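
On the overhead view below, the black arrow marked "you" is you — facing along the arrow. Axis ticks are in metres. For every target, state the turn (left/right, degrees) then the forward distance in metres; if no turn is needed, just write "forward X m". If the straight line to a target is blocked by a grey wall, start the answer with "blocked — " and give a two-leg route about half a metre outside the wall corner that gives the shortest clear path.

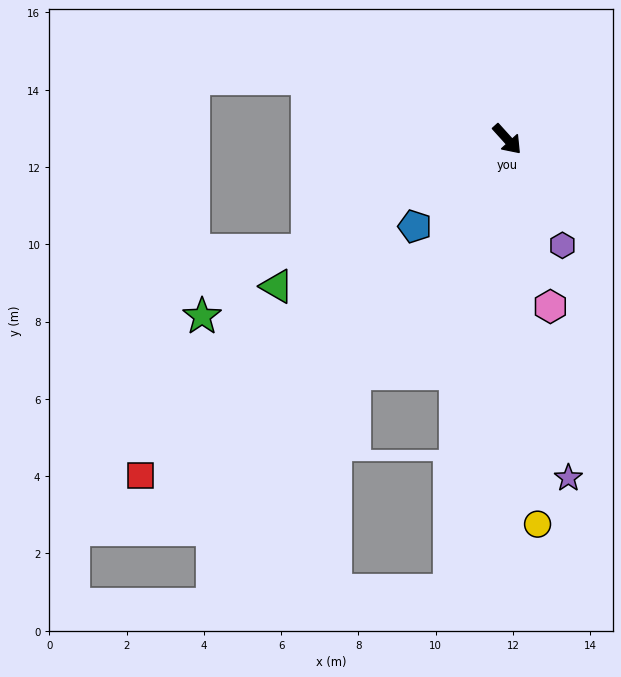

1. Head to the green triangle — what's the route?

turn right 100°, forward 7.1 m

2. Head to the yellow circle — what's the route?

turn right 38°, forward 10.0 m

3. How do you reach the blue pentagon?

turn right 89°, forward 3.3 m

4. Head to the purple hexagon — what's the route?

turn right 15°, forward 3.1 m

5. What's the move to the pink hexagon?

turn right 28°, forward 4.5 m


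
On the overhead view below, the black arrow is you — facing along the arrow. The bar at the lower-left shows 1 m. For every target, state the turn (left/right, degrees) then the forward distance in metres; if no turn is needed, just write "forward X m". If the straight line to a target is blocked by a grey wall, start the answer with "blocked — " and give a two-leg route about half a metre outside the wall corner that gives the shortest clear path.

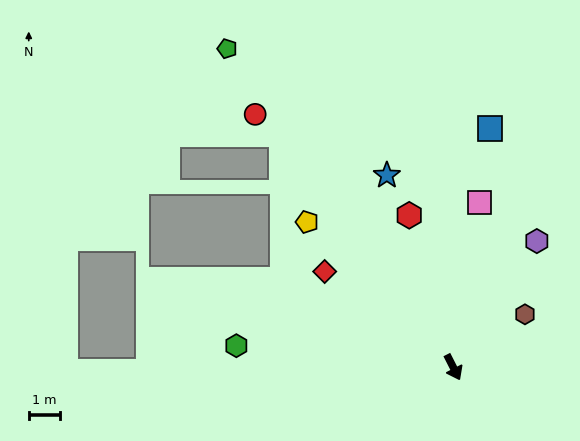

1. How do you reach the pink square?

turn left 144°, forward 5.4 m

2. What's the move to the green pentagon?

turn right 172°, forward 12.7 m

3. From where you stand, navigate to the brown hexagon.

turn left 100°, forward 2.9 m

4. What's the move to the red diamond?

turn right 154°, forward 5.2 m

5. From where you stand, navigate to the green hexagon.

turn right 123°, forward 7.1 m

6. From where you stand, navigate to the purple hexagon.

turn left 120°, forward 4.9 m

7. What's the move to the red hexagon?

turn left 169°, forward 5.1 m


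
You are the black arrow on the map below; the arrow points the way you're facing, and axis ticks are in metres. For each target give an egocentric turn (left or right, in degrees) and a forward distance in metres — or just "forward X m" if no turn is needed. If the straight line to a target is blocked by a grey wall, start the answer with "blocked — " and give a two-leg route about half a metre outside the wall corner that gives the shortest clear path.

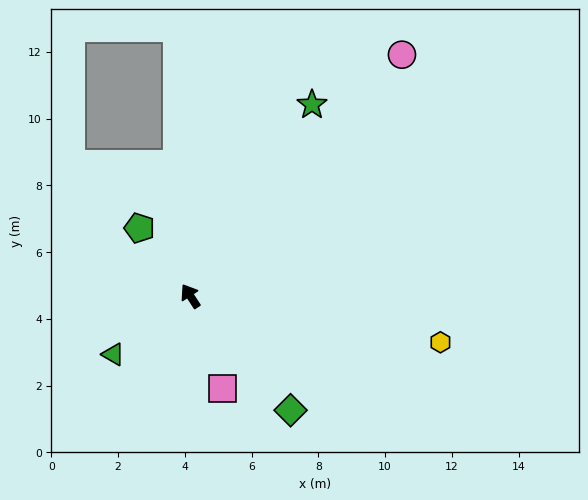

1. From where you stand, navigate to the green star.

turn right 65°, forward 6.8 m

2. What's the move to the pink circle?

turn right 74°, forward 9.6 m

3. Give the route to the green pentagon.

turn left 4°, forward 2.5 m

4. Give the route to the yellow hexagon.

turn right 133°, forward 7.6 m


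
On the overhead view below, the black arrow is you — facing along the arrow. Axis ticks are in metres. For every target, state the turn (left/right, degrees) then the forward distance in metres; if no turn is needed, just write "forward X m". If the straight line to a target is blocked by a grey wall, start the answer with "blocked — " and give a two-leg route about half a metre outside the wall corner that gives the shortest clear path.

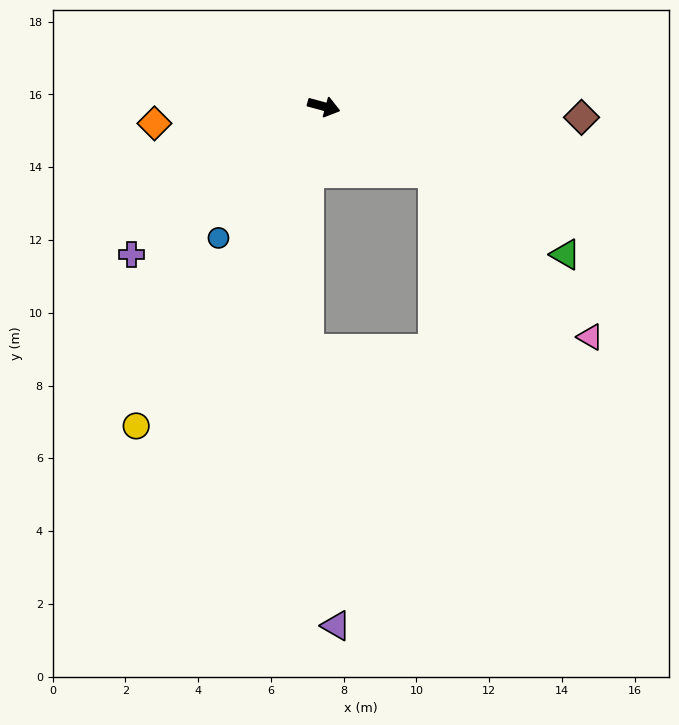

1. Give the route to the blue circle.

turn right 113°, forward 4.6 m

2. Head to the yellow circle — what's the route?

turn right 105°, forward 10.2 m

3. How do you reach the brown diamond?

turn left 13°, forward 7.1 m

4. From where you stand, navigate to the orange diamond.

turn right 159°, forward 4.7 m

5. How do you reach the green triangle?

turn right 16°, forward 7.8 m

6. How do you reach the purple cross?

turn right 127°, forward 6.7 m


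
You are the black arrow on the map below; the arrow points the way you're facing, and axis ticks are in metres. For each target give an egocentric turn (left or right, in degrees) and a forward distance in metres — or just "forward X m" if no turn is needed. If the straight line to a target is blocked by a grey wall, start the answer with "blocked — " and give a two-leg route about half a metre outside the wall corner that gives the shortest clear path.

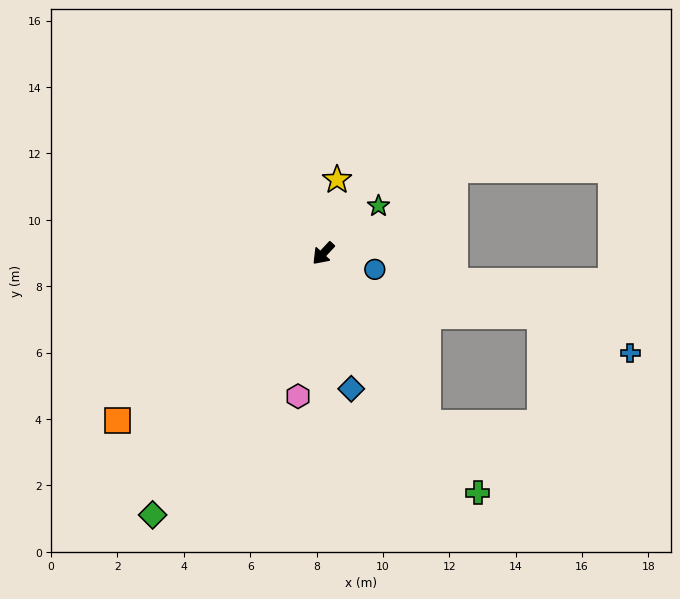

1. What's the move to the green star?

turn left 174°, forward 2.2 m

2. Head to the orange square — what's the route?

turn right 8°, forward 8.0 m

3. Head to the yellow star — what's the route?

turn right 148°, forward 2.3 m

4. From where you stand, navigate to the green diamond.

turn left 10°, forward 9.4 m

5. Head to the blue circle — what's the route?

turn left 116°, forward 1.6 m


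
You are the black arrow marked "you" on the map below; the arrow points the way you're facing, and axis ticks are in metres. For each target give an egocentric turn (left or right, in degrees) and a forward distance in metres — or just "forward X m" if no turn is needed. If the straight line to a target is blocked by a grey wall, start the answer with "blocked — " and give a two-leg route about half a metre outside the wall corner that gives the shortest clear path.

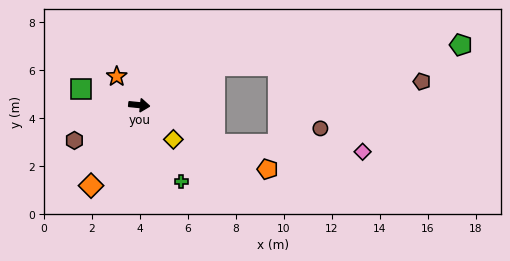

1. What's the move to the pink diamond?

blocked — turn right 21°, forward 3.5 m, then turn left 24°, forward 6.2 m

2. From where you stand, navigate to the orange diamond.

turn right 115°, forward 3.9 m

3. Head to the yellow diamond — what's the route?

turn right 39°, forward 2.0 m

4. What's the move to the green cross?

turn right 56°, forward 3.6 m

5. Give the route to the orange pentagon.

turn right 21°, forward 6.0 m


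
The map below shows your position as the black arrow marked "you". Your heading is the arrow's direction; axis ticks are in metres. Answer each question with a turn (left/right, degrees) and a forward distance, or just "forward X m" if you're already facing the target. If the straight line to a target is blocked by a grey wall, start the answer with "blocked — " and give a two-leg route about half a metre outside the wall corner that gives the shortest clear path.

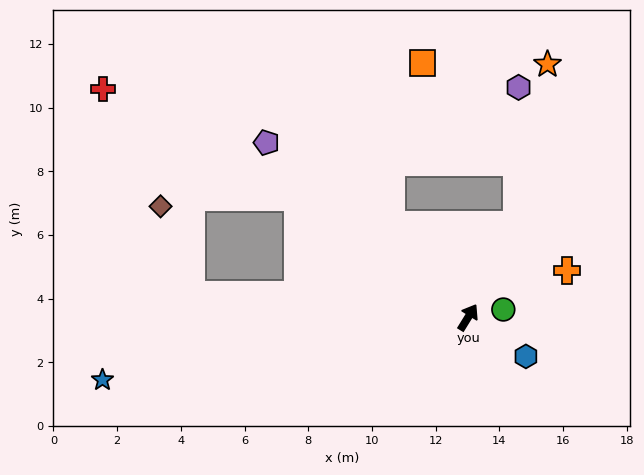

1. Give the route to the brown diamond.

blocked — turn left 117°, forward 8.7 m, then turn right 66°, forward 2.9 m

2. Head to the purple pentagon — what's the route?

turn left 81°, forward 8.4 m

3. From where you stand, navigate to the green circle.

turn right 46°, forward 1.1 m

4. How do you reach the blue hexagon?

turn right 92°, forward 2.2 m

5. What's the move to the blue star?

turn left 131°, forward 11.6 m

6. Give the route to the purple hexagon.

blocked — turn left 4°, forward 3.3 m, then turn left 27°, forward 4.3 m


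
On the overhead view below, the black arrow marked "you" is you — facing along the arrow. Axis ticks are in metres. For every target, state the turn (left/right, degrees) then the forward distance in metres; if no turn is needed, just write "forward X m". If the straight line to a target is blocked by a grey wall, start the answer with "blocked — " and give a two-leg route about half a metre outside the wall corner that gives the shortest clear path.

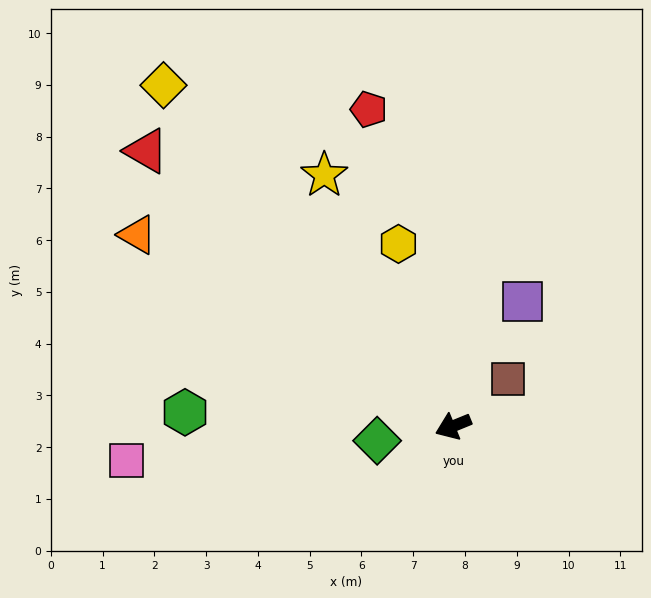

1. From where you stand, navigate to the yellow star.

turn right 85°, forward 5.5 m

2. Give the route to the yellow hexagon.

turn right 95°, forward 3.7 m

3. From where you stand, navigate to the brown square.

turn right 162°, forward 1.4 m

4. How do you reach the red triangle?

turn right 64°, forward 8.0 m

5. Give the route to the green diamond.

turn right 11°, forward 1.5 m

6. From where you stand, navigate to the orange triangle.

turn right 53°, forward 7.1 m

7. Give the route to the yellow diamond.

turn right 72°, forward 8.6 m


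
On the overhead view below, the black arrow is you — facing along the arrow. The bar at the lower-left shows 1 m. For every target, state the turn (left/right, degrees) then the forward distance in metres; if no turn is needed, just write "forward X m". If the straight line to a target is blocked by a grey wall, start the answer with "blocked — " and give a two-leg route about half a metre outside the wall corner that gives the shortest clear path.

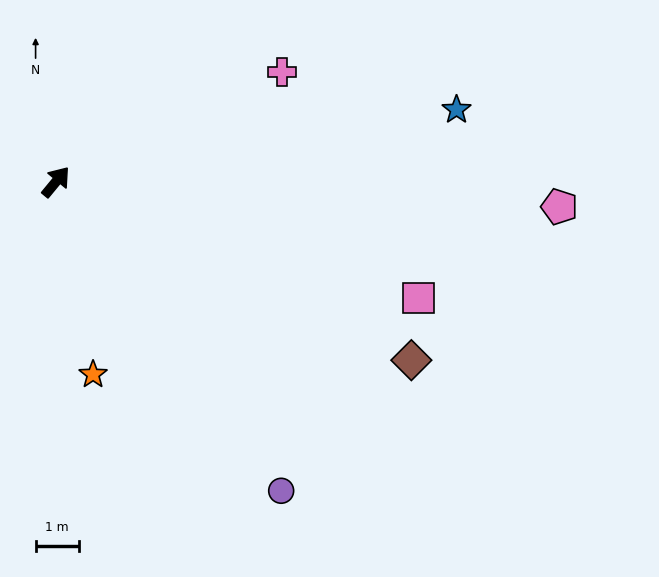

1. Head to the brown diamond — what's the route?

turn right 77°, forward 9.3 m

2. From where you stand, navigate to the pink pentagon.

turn right 53°, forward 11.7 m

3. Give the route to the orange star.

turn right 130°, forward 4.6 m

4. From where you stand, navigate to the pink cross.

turn right 25°, forward 5.9 m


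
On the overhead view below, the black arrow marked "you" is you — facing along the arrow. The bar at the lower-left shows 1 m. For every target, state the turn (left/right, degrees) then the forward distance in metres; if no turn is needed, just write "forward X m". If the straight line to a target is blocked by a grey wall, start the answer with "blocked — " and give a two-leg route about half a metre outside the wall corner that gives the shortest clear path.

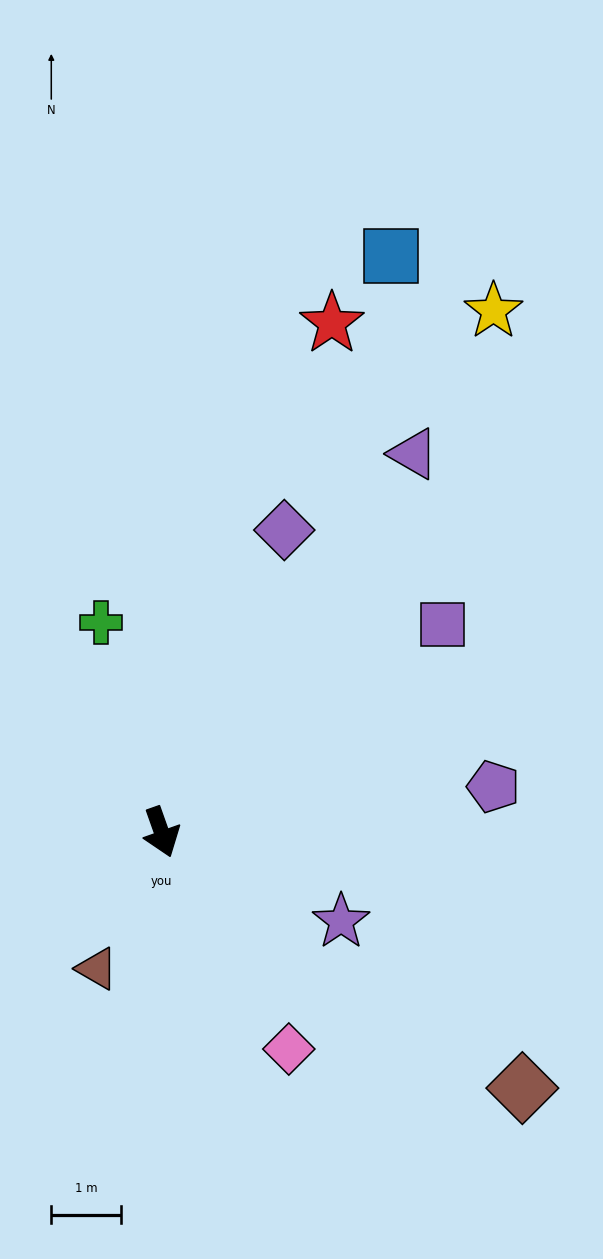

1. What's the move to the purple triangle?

turn left 127°, forward 6.5 m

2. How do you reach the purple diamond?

turn left 138°, forward 4.7 m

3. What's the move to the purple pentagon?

turn left 78°, forward 4.8 m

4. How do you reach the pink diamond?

turn left 11°, forward 3.6 m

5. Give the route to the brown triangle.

turn right 45°, forward 2.2 m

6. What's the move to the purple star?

turn left 44°, forward 2.9 m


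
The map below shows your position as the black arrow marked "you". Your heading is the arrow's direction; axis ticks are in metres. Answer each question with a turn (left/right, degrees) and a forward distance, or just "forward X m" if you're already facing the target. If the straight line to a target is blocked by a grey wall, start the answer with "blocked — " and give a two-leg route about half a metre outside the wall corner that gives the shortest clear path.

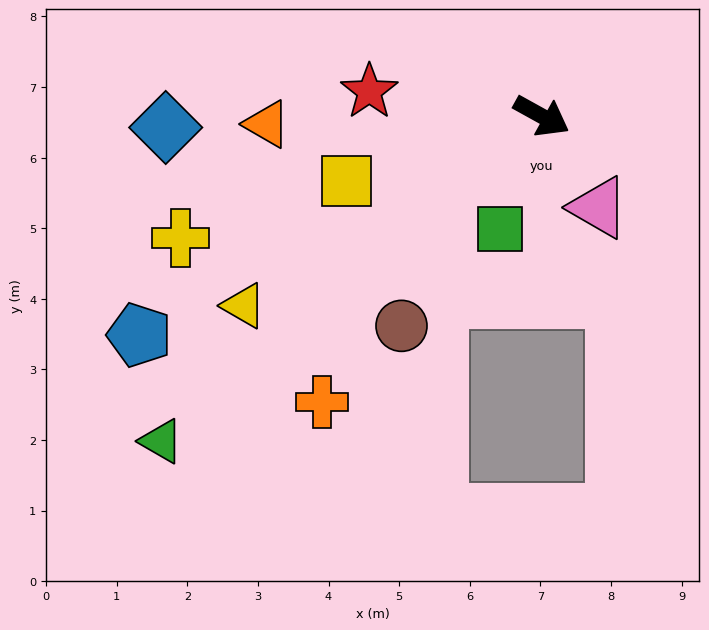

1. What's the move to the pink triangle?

turn right 29°, forward 1.5 m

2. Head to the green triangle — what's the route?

turn right 111°, forward 7.1 m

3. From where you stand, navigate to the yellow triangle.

turn right 119°, forward 5.0 m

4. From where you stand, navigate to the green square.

turn right 81°, forward 1.7 m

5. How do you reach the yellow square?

turn right 133°, forward 2.9 m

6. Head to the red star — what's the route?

turn right 159°, forward 2.5 m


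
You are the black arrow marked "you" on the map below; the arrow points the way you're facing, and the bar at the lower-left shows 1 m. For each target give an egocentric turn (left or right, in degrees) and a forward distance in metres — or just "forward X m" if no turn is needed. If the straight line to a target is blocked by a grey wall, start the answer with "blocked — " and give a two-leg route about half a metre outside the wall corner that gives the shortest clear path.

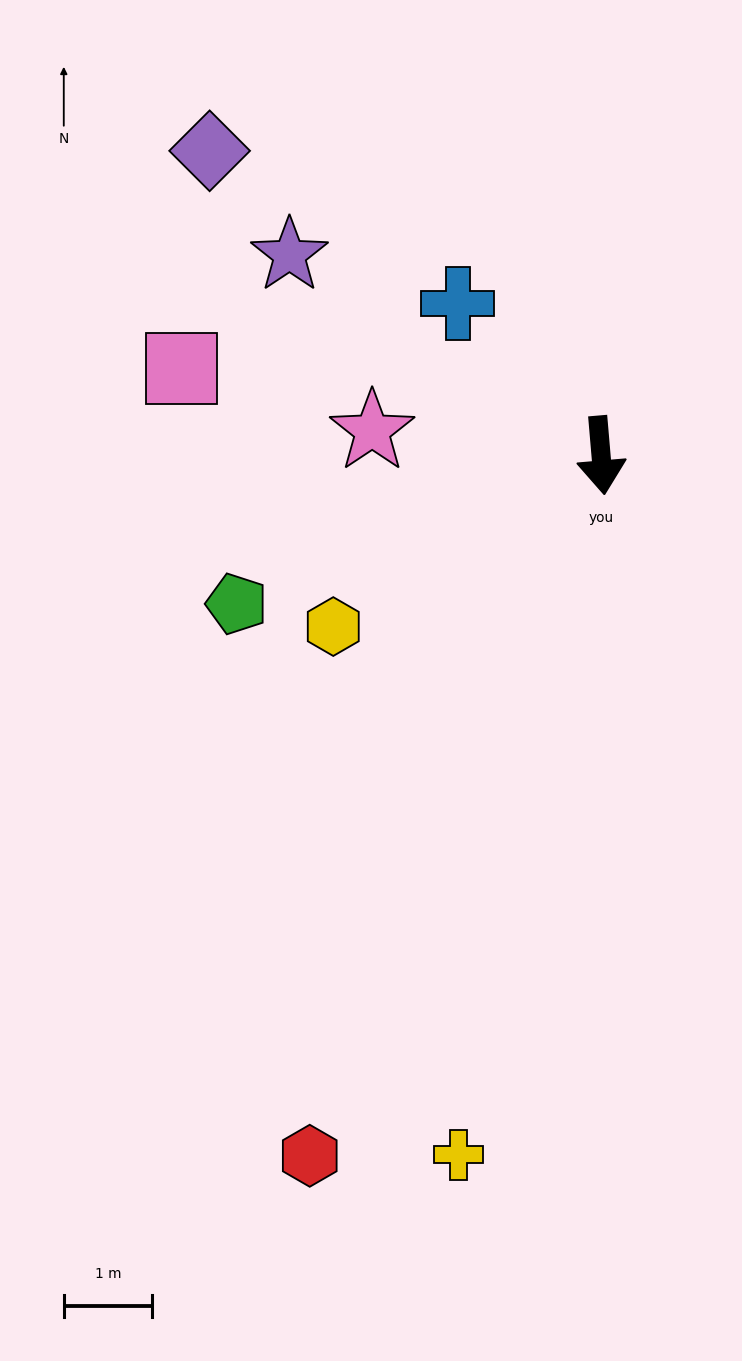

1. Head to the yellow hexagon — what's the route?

turn right 62°, forward 3.6 m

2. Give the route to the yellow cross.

turn right 16°, forward 8.1 m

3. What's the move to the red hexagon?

turn right 27°, forward 8.6 m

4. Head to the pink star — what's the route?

turn right 101°, forward 2.6 m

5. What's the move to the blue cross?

turn right 142°, forward 2.4 m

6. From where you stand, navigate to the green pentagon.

turn right 73°, forward 4.5 m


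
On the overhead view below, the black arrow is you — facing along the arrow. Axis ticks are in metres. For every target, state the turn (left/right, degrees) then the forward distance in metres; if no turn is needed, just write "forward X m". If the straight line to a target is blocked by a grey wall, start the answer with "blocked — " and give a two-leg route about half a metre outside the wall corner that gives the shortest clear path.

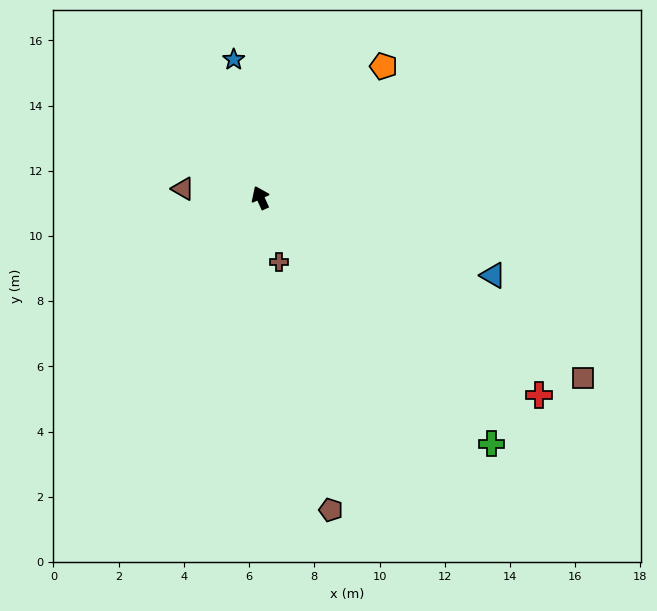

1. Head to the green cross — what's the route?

turn right 161°, forward 10.4 m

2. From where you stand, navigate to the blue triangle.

turn right 133°, forward 7.5 m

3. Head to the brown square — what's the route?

turn right 144°, forward 11.3 m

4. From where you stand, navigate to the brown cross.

turn left 172°, forward 2.1 m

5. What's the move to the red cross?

turn right 150°, forward 10.5 m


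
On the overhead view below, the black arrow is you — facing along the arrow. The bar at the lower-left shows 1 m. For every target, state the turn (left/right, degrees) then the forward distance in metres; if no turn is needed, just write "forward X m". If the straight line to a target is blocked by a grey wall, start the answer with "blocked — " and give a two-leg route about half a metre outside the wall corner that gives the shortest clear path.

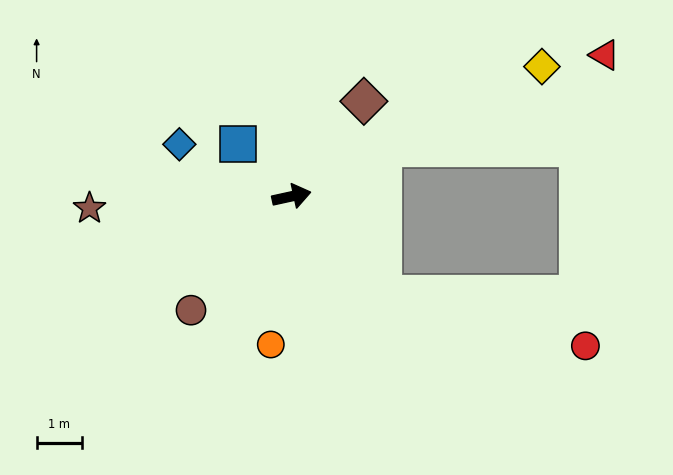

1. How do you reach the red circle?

blocked — turn right 60°, forward 2.9 m, then turn left 33°, forward 4.6 m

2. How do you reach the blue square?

turn left 123°, forward 1.6 m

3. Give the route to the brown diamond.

turn left 40°, forward 2.6 m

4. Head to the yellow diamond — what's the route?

turn left 15°, forward 6.2 m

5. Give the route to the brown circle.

turn right 144°, forward 3.3 m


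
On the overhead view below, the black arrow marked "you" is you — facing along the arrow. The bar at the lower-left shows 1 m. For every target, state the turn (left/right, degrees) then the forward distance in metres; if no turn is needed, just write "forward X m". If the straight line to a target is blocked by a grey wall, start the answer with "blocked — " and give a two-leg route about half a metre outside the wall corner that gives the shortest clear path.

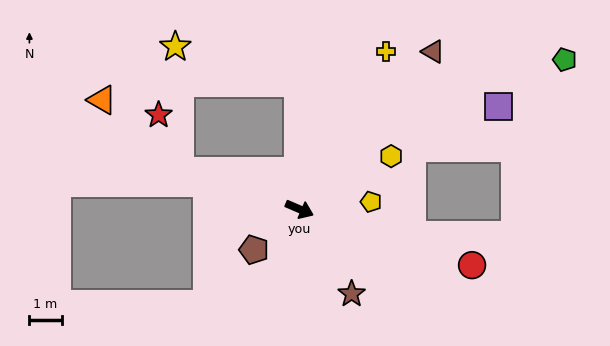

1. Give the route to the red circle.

turn left 5°, forward 5.6 m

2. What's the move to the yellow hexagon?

turn left 53°, forward 3.3 m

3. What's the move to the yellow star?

blocked — turn right 175°, forward 3.9 m, then turn right 69°, forward 3.9 m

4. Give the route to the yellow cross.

turn left 85°, forward 5.6 m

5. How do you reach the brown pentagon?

turn right 115°, forward 1.9 m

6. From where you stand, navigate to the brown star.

turn right 35°, forward 3.1 m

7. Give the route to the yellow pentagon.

turn left 29°, forward 2.2 m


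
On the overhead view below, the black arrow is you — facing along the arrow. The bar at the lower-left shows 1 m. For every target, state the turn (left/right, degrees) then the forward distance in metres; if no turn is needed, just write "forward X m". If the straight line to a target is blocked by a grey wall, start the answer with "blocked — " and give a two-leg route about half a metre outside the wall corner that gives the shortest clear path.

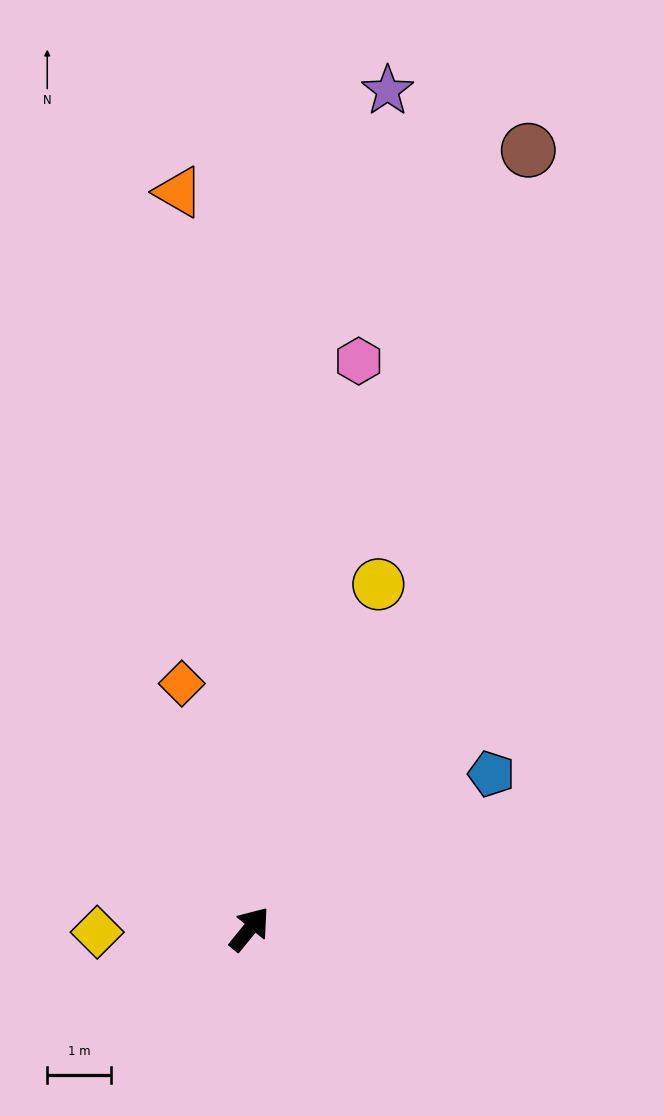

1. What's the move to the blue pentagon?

turn right 18°, forward 4.5 m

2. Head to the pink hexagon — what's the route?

turn left 28°, forward 9.1 m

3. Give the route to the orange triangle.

turn left 45°, forward 11.7 m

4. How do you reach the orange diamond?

turn left 55°, forward 4.0 m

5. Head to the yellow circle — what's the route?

turn left 19°, forward 5.8 m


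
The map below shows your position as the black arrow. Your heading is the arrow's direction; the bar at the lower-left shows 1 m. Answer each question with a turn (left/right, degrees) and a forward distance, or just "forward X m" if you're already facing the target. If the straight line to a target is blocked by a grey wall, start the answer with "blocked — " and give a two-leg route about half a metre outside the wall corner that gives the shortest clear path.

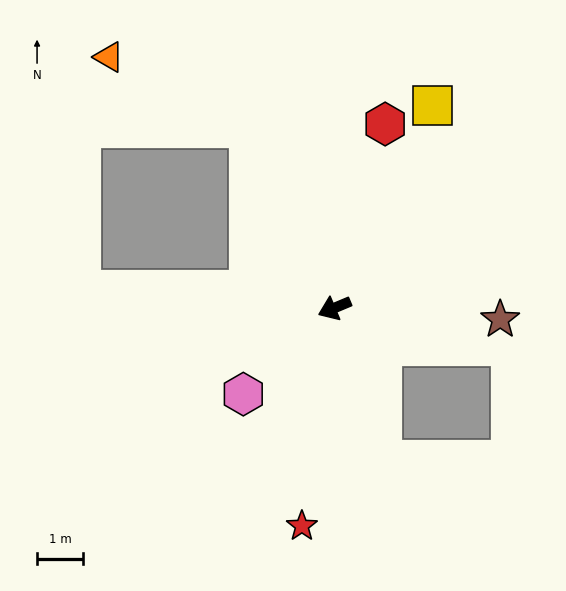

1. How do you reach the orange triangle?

blocked — turn right 87°, forward 4.3 m, then turn left 37°, forward 3.4 m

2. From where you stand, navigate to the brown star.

turn left 153°, forward 3.6 m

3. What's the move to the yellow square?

turn right 138°, forward 4.9 m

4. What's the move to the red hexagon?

turn right 128°, forward 4.1 m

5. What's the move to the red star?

turn left 59°, forward 4.8 m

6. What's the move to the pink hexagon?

turn left 21°, forward 2.7 m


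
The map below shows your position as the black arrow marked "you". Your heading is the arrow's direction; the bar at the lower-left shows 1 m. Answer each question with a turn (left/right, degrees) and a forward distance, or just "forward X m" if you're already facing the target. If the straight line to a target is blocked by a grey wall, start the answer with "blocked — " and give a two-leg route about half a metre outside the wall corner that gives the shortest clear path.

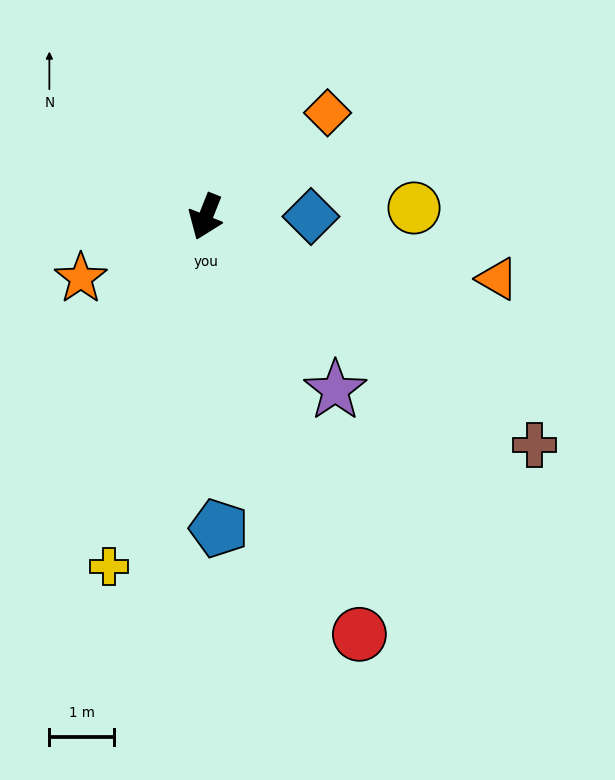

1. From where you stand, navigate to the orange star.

turn right 42°, forward 2.2 m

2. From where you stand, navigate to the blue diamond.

turn left 112°, forward 1.6 m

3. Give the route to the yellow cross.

turn left 6°, forward 5.7 m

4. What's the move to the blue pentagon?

turn left 24°, forward 4.9 m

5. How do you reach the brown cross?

turn left 77°, forward 6.2 m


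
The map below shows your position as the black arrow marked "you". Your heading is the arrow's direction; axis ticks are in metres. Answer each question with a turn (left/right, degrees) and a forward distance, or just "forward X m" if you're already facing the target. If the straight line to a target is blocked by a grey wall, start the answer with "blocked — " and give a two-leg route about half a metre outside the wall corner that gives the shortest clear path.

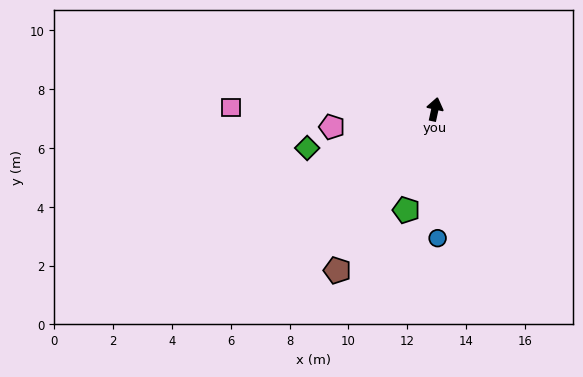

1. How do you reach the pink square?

turn left 102°, forward 6.9 m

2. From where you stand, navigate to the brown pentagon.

turn left 161°, forward 6.4 m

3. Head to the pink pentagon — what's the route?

turn left 112°, forward 3.6 m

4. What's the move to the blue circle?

turn right 167°, forward 4.4 m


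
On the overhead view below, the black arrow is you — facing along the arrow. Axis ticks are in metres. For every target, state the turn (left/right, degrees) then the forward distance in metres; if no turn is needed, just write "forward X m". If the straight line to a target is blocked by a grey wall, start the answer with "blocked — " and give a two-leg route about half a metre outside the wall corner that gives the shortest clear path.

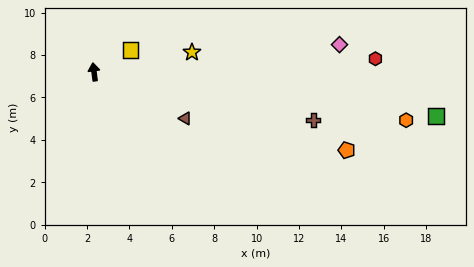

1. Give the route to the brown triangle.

turn right 124°, forward 4.8 m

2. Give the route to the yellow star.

turn right 86°, forward 4.7 m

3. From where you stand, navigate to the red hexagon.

turn right 95°, forward 13.3 m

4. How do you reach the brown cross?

turn right 110°, forward 10.6 m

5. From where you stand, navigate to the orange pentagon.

turn right 115°, forward 12.5 m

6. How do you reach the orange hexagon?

turn right 106°, forward 14.9 m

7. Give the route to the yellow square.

turn right 66°, forward 2.0 m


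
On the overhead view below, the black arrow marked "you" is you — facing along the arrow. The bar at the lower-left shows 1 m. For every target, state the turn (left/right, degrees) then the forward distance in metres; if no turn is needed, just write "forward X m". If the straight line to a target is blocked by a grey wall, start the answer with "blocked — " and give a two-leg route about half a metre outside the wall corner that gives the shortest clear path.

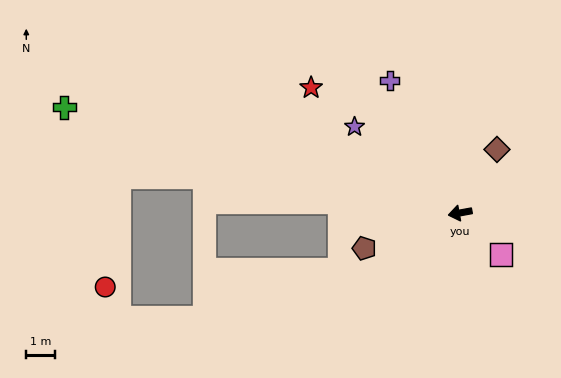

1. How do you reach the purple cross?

turn right 72°, forward 5.2 m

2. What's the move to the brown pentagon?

turn left 10°, forward 3.5 m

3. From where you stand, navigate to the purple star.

turn right 50°, forward 4.7 m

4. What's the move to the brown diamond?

turn right 131°, forward 2.5 m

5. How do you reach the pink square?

turn left 124°, forward 2.0 m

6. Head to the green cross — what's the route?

turn right 25°, forward 14.1 m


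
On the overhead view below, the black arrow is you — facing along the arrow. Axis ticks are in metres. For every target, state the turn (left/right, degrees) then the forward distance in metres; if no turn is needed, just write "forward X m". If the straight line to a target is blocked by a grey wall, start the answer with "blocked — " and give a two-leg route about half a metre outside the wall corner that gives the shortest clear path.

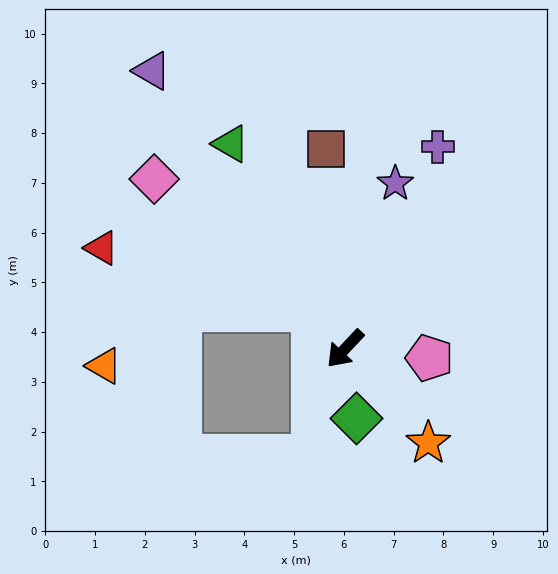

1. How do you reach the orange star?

turn left 85°, forward 2.5 m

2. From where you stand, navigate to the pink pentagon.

turn left 127°, forward 1.7 m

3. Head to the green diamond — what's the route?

turn left 52°, forward 1.4 m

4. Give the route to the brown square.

turn right 131°, forward 4.0 m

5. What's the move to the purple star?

turn right 154°, forward 3.5 m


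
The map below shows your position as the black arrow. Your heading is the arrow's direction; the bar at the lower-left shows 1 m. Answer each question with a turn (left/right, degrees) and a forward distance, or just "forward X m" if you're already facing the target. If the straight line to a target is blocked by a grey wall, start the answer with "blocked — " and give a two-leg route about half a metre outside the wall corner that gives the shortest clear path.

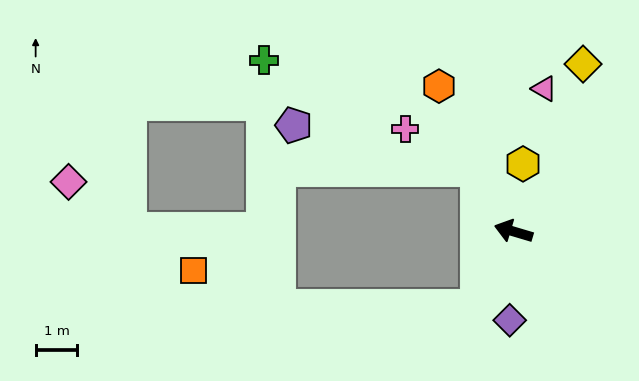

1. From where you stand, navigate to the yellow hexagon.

turn right 81°, forward 1.6 m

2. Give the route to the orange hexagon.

turn right 46°, forward 3.9 m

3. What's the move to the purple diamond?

turn left 104°, forward 2.1 m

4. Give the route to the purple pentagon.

blocked — turn right 44°, forward 1.7 m, then turn left 47°, forward 4.6 m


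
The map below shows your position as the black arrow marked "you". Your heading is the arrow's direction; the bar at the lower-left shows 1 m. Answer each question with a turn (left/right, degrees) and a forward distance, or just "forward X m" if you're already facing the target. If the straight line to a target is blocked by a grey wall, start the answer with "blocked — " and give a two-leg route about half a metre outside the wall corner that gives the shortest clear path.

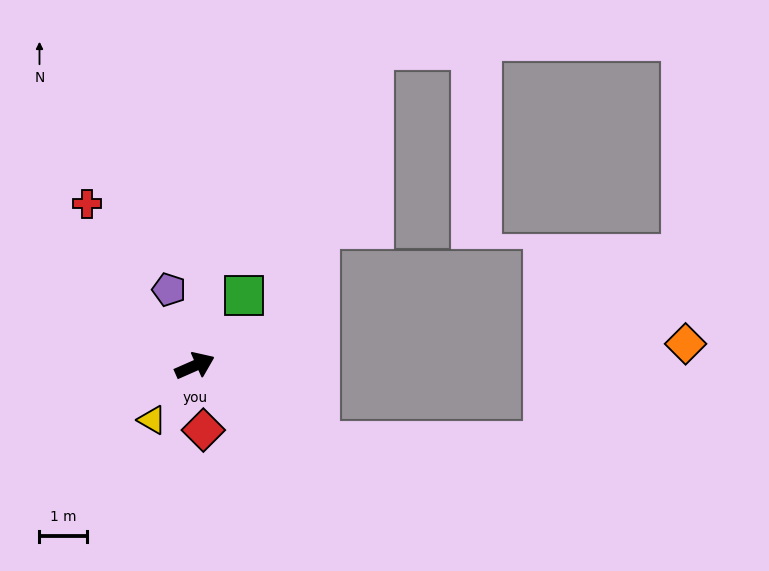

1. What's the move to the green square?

turn left 31°, forward 1.8 m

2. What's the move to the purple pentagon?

turn left 85°, forward 1.7 m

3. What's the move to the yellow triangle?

turn right 152°, forward 1.5 m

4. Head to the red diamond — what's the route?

turn right 106°, forward 1.4 m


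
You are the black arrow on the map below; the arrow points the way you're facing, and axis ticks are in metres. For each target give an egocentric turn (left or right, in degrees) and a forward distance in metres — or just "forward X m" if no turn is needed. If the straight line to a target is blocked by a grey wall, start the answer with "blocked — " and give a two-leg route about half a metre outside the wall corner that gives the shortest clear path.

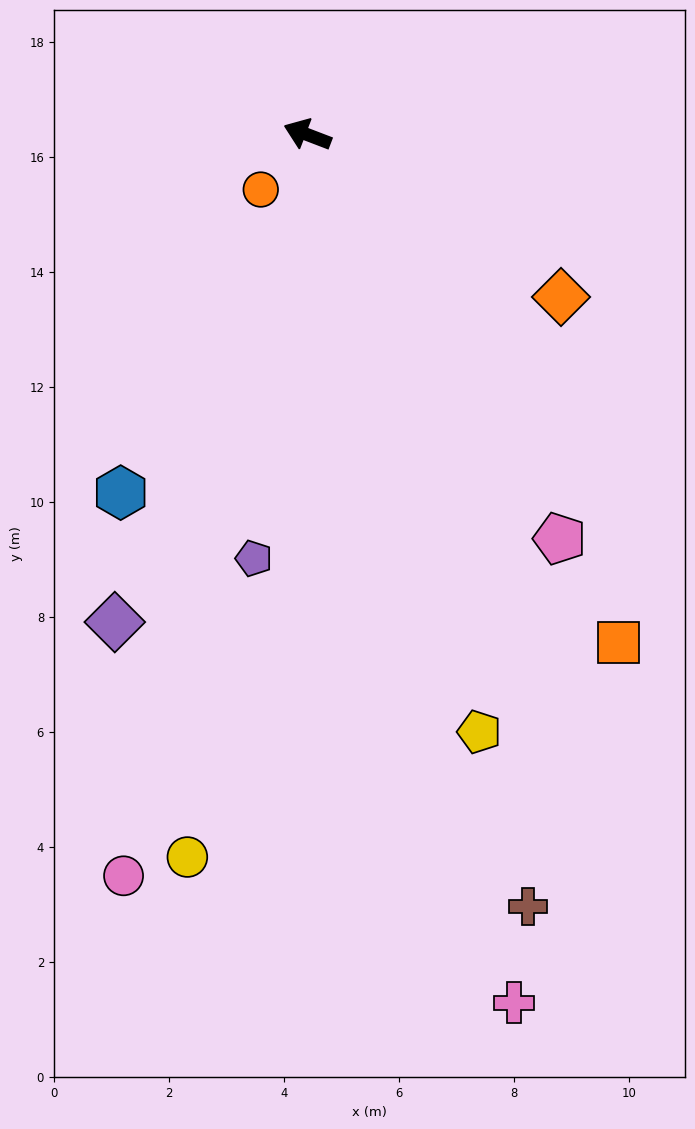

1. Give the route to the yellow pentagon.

turn left 127°, forward 10.8 m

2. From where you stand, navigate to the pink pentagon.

turn left 143°, forward 8.3 m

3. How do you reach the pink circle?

turn left 97°, forward 13.3 m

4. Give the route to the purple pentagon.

turn left 104°, forward 7.4 m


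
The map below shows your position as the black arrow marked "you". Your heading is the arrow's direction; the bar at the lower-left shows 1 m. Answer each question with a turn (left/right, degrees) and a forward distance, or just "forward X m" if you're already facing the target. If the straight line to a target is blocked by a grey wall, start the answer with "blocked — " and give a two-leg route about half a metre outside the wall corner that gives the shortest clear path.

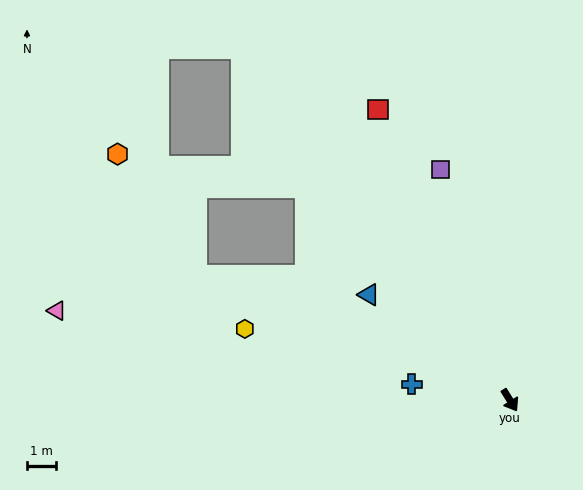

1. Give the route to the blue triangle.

turn right 159°, forward 6.0 m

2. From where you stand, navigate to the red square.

turn left 173°, forward 11.0 m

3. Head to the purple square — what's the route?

turn left 165°, forward 8.3 m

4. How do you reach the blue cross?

turn right 131°, forward 3.4 m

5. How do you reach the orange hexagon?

blocked — turn right 143°, forward 11.6 m, then turn right 37°, forward 5.0 m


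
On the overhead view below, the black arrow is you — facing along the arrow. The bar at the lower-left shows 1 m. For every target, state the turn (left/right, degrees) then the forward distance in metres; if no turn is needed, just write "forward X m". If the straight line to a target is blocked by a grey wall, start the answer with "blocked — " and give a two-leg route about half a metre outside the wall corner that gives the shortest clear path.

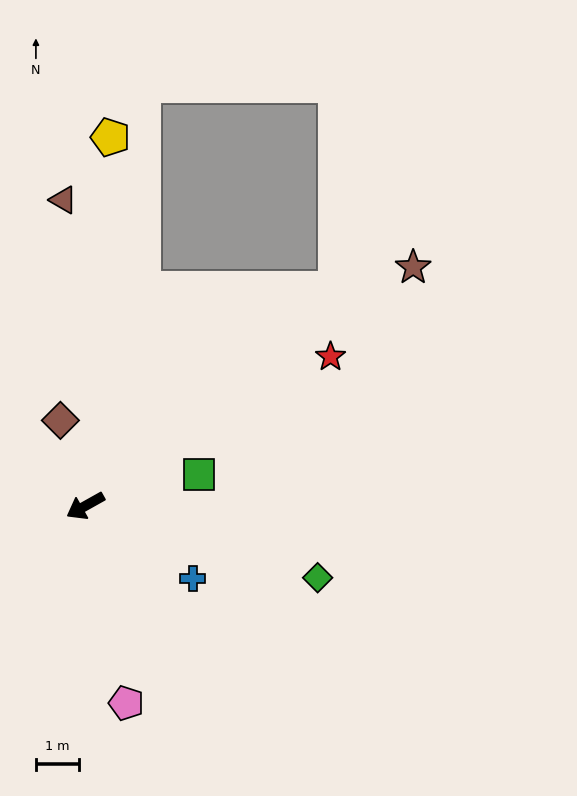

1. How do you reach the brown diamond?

turn right 103°, forward 2.1 m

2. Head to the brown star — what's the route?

turn right 173°, forward 9.5 m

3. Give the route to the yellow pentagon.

turn right 123°, forward 8.6 m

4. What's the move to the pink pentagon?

turn left 72°, forward 4.7 m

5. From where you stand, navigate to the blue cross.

turn left 117°, forward 3.0 m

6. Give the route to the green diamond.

turn left 134°, forward 5.7 m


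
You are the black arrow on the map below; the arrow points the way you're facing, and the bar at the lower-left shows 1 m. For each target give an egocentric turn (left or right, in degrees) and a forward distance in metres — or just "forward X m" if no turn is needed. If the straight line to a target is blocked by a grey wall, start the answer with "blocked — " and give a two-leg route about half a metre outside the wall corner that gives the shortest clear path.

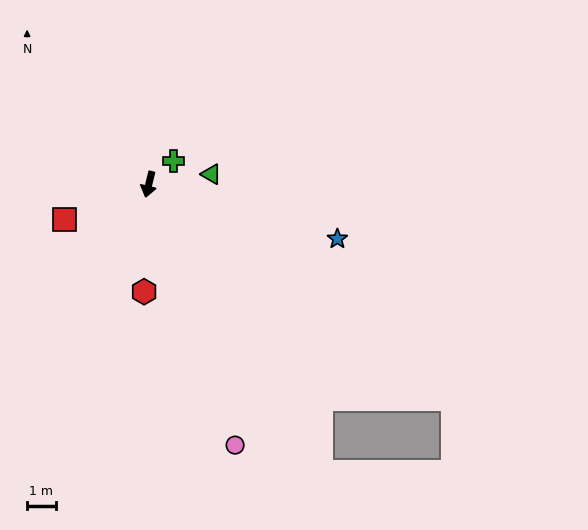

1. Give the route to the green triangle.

turn left 113°, forward 2.2 m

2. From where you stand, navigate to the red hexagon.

turn left 11°, forward 3.8 m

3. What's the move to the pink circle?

turn left 32°, forward 9.6 m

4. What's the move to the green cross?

turn left 147°, forward 1.2 m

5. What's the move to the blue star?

turn left 88°, forward 6.9 m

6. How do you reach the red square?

turn right 53°, forward 3.2 m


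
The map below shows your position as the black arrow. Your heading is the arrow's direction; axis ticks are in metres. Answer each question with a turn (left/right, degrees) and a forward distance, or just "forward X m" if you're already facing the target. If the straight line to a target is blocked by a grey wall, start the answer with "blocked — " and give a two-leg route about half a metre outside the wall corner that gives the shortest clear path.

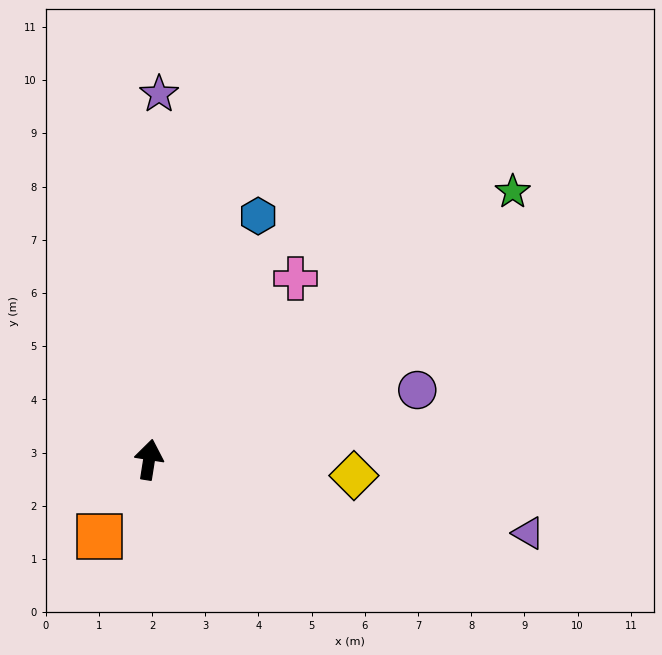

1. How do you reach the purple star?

turn left 7°, forward 6.9 m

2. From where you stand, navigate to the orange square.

turn left 156°, forward 1.7 m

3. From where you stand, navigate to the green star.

turn right 45°, forward 8.5 m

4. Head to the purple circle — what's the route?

turn right 66°, forward 5.2 m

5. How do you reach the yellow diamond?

turn right 85°, forward 3.9 m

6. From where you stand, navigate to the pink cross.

turn right 30°, forward 4.4 m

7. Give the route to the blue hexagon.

turn right 15°, forward 5.0 m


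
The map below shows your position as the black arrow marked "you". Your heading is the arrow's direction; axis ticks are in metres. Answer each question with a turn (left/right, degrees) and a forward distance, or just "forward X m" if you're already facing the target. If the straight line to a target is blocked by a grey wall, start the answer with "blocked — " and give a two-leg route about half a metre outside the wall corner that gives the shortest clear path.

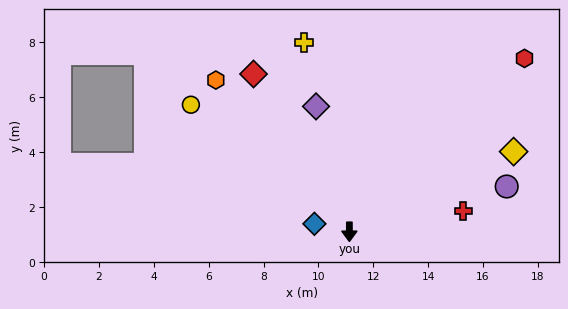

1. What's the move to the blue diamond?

turn right 103°, forward 1.3 m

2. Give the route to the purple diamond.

turn right 165°, forward 4.7 m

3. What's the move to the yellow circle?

turn right 129°, forward 7.4 m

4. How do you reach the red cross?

turn left 100°, forward 4.2 m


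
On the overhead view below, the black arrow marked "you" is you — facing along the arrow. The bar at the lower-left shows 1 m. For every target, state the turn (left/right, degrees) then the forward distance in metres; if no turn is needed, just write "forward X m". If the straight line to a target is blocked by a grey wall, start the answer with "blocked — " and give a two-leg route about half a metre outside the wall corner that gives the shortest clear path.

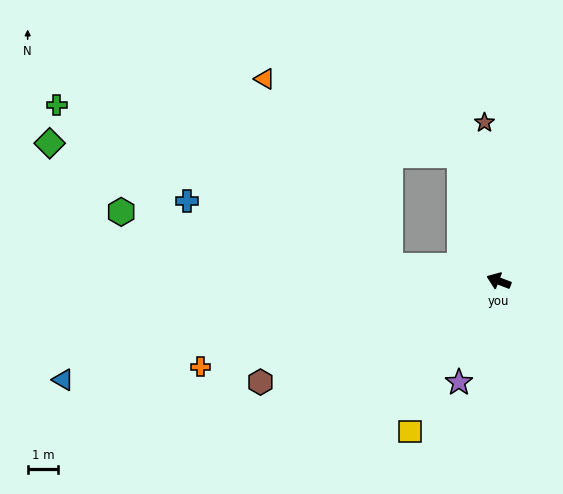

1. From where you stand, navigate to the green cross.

blocked — turn left 13°, forward 3.6 m, then turn right 18°, forward 12.1 m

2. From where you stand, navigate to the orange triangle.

blocked — turn left 13°, forward 3.6 m, then turn right 48°, forward 7.3 m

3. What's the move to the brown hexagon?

turn left 44°, forward 8.4 m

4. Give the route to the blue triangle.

turn left 34°, forward 14.6 m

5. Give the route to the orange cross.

turn left 37°, forward 10.1 m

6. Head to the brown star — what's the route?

turn right 64°, forward 5.2 m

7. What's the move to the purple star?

turn left 90°, forward 3.6 m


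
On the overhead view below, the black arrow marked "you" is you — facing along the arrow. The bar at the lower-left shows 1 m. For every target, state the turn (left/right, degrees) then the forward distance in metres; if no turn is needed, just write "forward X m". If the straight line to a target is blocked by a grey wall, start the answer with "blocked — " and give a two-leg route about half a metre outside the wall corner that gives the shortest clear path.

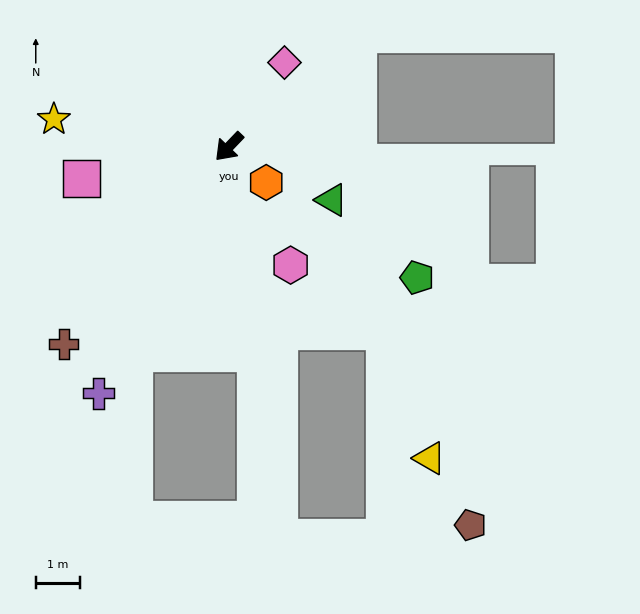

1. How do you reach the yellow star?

turn right 55°, forward 4.0 m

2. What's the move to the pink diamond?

turn right 170°, forward 2.3 m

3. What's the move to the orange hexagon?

turn left 90°, forward 1.2 m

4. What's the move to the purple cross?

turn left 16°, forward 6.2 m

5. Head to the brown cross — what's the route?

turn left 4°, forward 5.8 m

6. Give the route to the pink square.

turn right 34°, forward 3.4 m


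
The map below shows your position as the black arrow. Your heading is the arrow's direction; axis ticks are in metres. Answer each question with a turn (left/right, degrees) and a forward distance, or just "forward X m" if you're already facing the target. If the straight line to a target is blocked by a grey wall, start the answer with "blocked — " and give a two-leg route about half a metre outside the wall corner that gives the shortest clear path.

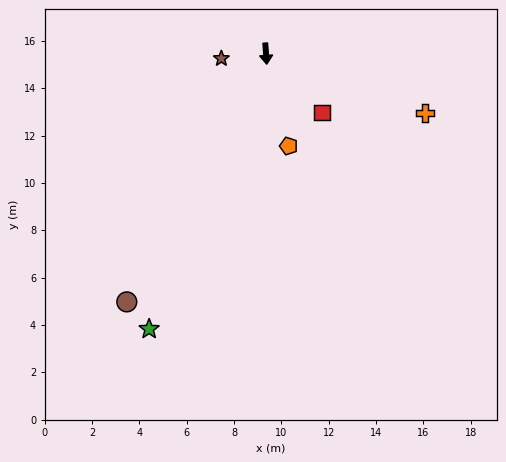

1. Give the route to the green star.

turn right 27°, forward 12.6 m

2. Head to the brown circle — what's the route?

turn right 33°, forward 12.0 m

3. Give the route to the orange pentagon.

turn left 10°, forward 4.0 m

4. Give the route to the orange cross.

turn left 65°, forward 7.2 m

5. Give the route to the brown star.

turn right 88°, forward 1.9 m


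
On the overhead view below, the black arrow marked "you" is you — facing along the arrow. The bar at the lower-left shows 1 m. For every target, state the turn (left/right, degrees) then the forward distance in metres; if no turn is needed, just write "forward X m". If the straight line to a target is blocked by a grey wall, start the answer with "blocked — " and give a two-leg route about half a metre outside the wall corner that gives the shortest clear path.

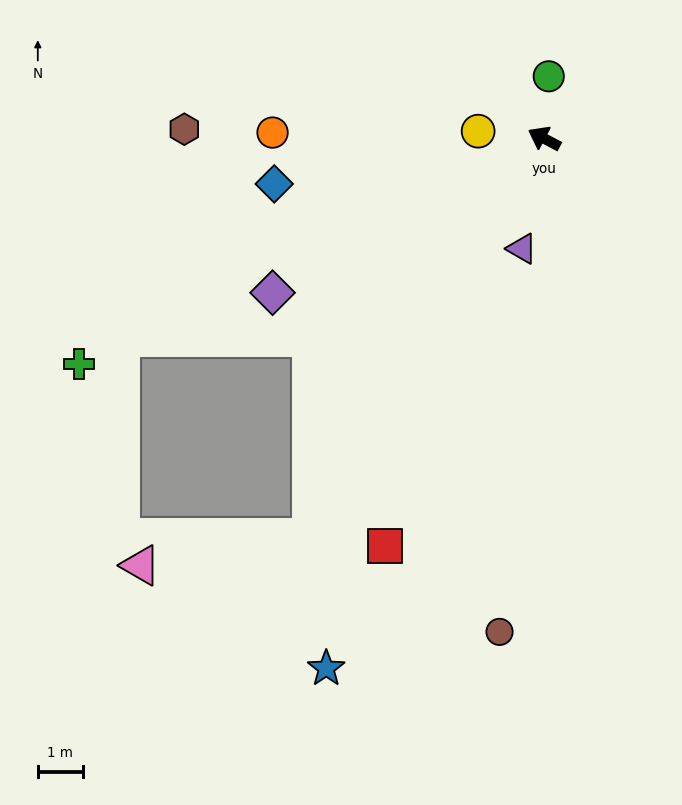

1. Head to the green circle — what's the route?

turn right 66°, forward 1.4 m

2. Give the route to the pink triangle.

blocked — turn left 87°, forward 10.3 m, then turn right 50°, forward 3.8 m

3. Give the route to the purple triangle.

turn left 106°, forward 2.5 m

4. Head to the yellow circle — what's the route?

turn left 21°, forward 1.5 m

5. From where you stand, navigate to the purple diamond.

turn left 57°, forward 6.9 m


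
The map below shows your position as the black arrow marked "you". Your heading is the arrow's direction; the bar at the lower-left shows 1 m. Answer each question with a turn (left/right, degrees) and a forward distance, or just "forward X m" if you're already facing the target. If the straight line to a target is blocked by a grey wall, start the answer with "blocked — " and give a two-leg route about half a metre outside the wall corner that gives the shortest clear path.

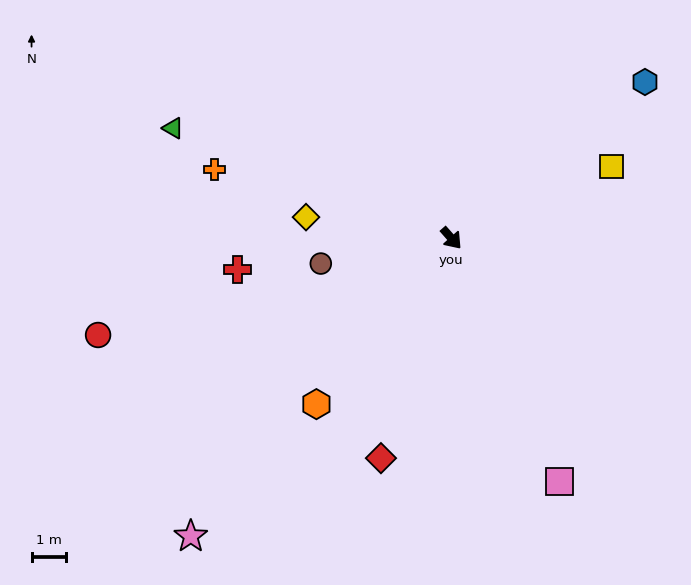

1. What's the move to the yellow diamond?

turn right 140°, forward 4.2 m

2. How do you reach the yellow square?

turn left 73°, forward 5.1 m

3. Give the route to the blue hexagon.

turn left 87°, forward 7.2 m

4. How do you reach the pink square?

turn right 18°, forward 7.7 m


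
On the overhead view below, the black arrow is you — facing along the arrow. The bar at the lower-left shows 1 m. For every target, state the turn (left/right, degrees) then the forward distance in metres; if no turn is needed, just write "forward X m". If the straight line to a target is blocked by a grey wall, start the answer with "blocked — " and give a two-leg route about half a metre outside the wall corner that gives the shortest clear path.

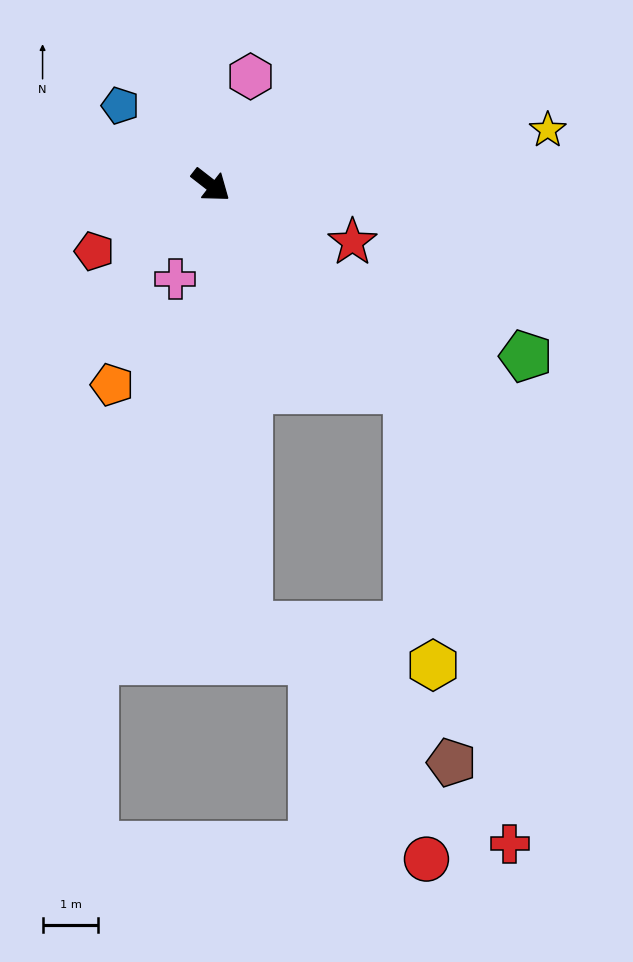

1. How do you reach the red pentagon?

turn right 113°, forward 2.4 m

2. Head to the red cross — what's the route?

blocked — turn right 8°, forward 5.1 m, then turn right 31°, forward 8.3 m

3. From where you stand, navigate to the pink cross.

turn right 73°, forward 1.8 m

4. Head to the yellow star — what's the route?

turn left 47°, forward 6.1 m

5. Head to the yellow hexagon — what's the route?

blocked — turn right 8°, forward 5.1 m, then turn right 39°, forward 5.0 m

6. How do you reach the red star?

turn left 16°, forward 2.7 m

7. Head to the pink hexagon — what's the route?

turn left 108°, forward 2.1 m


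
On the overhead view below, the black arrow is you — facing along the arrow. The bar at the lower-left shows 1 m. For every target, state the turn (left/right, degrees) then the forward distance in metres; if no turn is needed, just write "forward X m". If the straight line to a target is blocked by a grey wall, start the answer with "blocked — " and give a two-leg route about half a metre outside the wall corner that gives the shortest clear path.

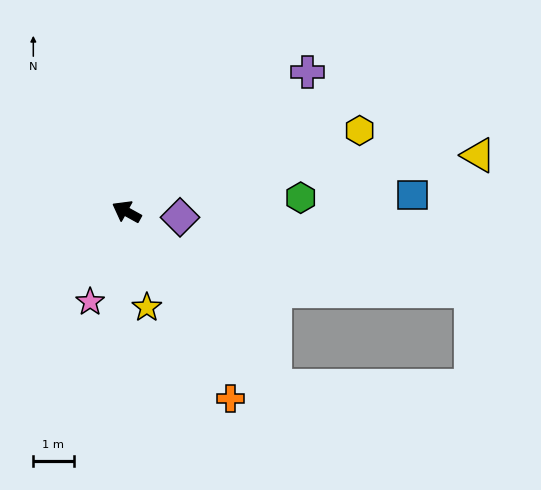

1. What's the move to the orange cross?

turn left 148°, forward 5.3 m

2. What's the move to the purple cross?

turn right 113°, forward 5.7 m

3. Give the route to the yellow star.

turn left 131°, forward 2.4 m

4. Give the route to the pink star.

turn left 97°, forward 2.4 m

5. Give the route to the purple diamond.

turn right 157°, forward 1.3 m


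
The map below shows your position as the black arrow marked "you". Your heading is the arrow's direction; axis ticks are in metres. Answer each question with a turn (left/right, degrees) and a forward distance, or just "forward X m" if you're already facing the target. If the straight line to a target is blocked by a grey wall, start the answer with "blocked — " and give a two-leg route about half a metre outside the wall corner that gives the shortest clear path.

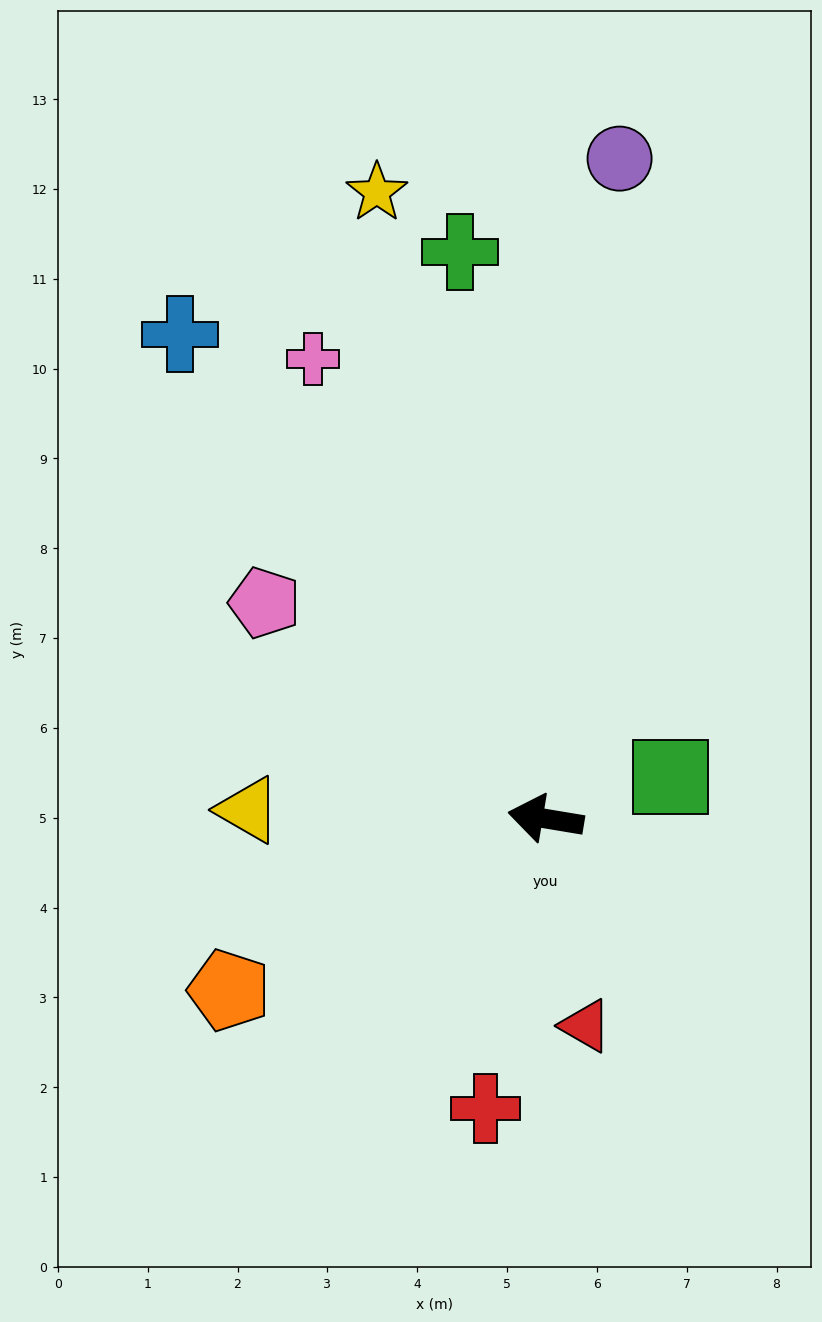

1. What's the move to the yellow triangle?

turn left 8°, forward 3.3 m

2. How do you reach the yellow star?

turn right 65°, forward 7.2 m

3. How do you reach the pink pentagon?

turn right 28°, forward 3.9 m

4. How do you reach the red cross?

turn left 88°, forward 3.3 m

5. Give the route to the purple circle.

turn right 87°, forward 7.4 m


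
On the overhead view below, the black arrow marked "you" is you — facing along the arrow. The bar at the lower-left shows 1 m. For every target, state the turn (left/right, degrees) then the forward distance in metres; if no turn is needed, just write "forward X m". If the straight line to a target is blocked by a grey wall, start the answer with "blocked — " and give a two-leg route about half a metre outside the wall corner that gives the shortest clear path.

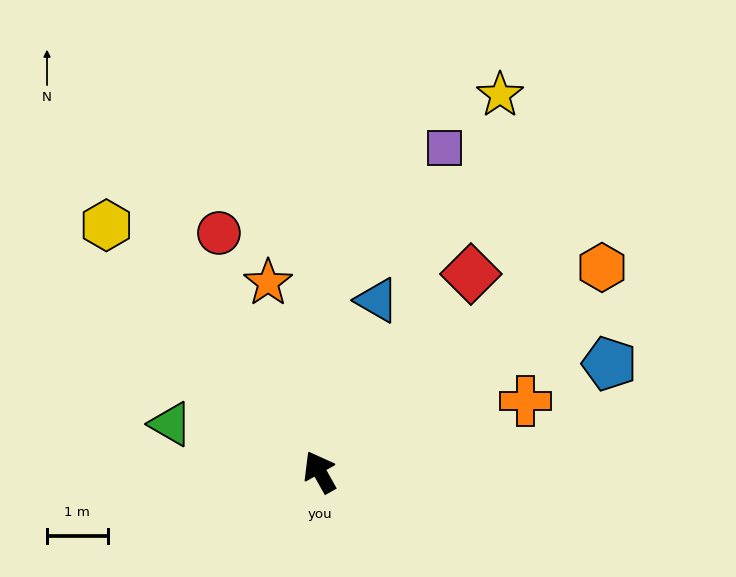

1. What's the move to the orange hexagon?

turn right 83°, forward 5.8 m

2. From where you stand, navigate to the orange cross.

turn right 100°, forward 3.6 m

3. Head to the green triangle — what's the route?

turn left 43°, forward 2.6 m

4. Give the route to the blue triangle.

turn right 48°, forward 3.0 m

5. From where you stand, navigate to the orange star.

turn right 14°, forward 3.2 m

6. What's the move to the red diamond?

turn right 67°, forward 4.1 m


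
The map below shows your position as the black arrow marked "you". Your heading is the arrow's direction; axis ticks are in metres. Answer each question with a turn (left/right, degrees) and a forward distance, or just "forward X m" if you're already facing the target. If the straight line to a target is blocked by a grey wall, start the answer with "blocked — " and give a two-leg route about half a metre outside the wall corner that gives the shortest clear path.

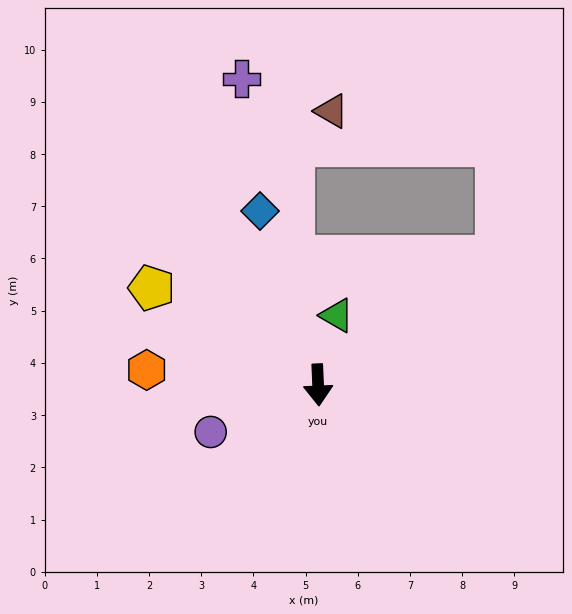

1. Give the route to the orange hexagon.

turn right 97°, forward 3.3 m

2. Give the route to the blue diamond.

turn right 164°, forward 3.5 m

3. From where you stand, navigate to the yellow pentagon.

turn right 123°, forward 3.7 m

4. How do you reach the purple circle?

turn right 69°, forward 2.2 m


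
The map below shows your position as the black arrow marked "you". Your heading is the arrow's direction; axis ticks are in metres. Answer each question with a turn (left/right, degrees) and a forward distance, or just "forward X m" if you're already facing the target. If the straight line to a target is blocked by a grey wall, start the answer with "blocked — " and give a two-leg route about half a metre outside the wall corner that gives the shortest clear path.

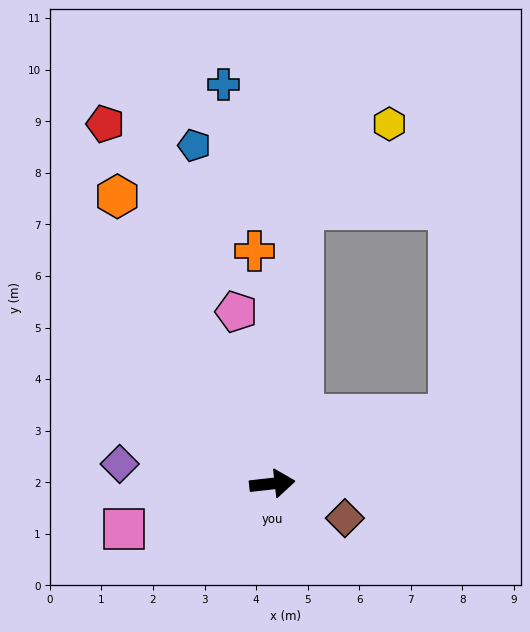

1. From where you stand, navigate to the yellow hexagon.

blocked — turn left 77°, forward 5.4 m, then turn right 40°, forward 2.3 m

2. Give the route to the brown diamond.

turn right 32°, forward 1.6 m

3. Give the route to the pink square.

turn right 169°, forward 3.0 m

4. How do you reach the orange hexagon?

turn left 112°, forward 6.3 m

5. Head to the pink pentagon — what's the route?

turn left 95°, forward 3.4 m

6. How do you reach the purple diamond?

turn left 166°, forward 3.0 m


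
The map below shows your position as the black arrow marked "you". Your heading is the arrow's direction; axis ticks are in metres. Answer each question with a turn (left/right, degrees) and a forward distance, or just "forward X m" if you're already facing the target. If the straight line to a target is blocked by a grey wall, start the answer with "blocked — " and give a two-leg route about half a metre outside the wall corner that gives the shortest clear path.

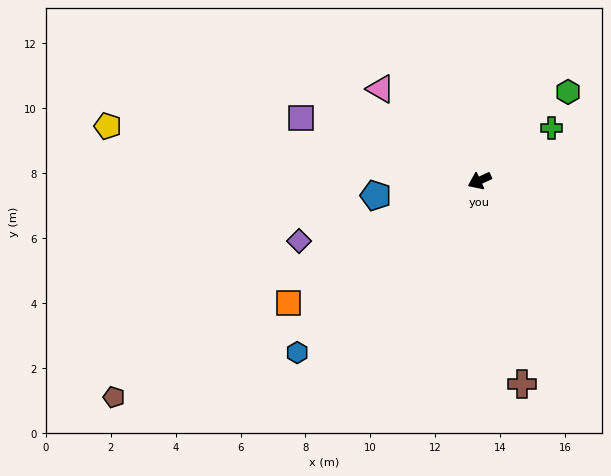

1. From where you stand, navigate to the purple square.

turn right 44°, forward 5.8 m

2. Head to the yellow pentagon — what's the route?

turn right 33°, forward 11.6 m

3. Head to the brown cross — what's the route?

turn left 77°, forward 6.4 m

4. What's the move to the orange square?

turn left 8°, forward 7.0 m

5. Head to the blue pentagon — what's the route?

turn right 17°, forward 3.2 m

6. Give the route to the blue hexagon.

turn left 18°, forward 7.7 m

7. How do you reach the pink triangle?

turn right 68°, forward 4.2 m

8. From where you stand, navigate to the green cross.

turn right 169°, forward 2.7 m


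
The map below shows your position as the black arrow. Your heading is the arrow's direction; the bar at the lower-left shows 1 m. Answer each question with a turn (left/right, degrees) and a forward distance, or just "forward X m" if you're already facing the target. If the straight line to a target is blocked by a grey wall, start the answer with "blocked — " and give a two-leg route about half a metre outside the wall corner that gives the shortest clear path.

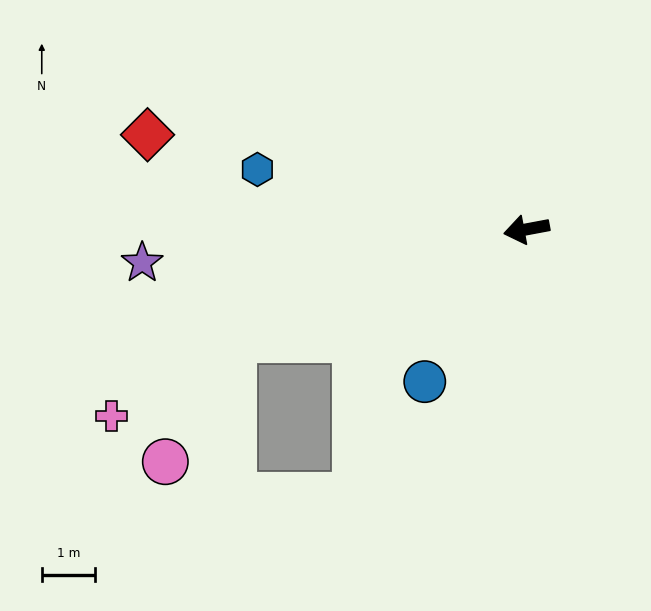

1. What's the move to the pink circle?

blocked — turn left 10°, forward 5.9 m, then turn left 40°, forward 2.6 m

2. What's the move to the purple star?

turn right 6°, forward 7.2 m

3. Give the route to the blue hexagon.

turn right 23°, forward 5.2 m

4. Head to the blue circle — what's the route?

turn left 46°, forward 3.4 m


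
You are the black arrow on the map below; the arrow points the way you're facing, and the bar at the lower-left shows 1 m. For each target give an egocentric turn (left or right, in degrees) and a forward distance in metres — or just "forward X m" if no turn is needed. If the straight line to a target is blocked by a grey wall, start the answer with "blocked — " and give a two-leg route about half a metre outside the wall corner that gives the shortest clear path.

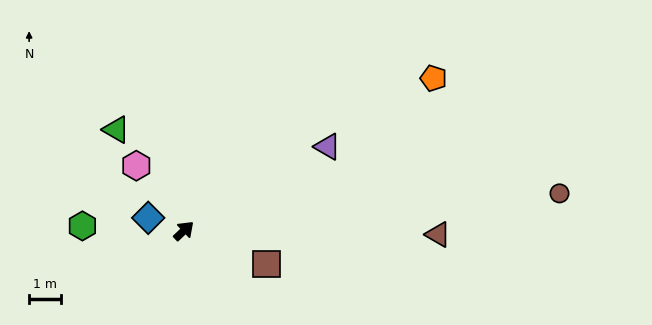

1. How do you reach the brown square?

turn right 65°, forward 2.8 m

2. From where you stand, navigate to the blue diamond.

turn left 117°, forward 1.2 m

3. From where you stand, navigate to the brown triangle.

turn right 44°, forward 8.0 m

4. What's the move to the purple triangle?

turn right 13°, forward 5.2 m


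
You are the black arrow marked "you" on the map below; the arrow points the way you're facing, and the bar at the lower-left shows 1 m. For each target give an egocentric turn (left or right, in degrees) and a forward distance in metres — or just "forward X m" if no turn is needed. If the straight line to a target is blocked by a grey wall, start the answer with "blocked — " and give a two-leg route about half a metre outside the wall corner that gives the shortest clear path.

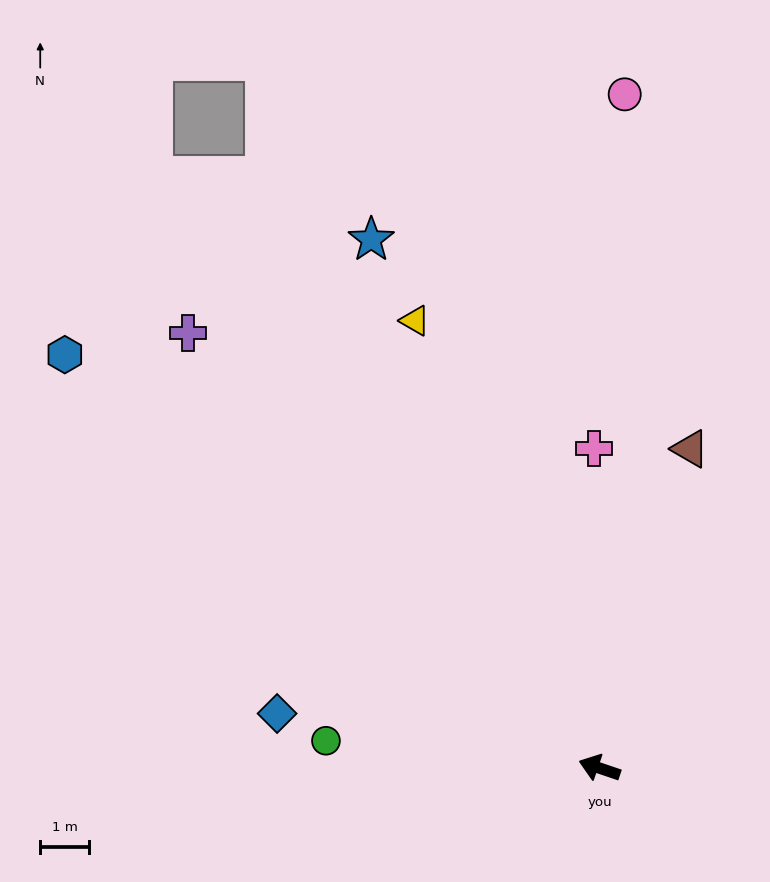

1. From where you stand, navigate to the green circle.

turn left 13°, forward 5.6 m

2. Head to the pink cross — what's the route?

turn right 70°, forward 6.5 m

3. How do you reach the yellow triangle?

turn right 49°, forward 9.8 m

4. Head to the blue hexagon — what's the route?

turn right 19°, forward 13.7 m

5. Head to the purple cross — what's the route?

turn right 28°, forward 12.2 m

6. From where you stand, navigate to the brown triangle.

turn right 87°, forward 6.7 m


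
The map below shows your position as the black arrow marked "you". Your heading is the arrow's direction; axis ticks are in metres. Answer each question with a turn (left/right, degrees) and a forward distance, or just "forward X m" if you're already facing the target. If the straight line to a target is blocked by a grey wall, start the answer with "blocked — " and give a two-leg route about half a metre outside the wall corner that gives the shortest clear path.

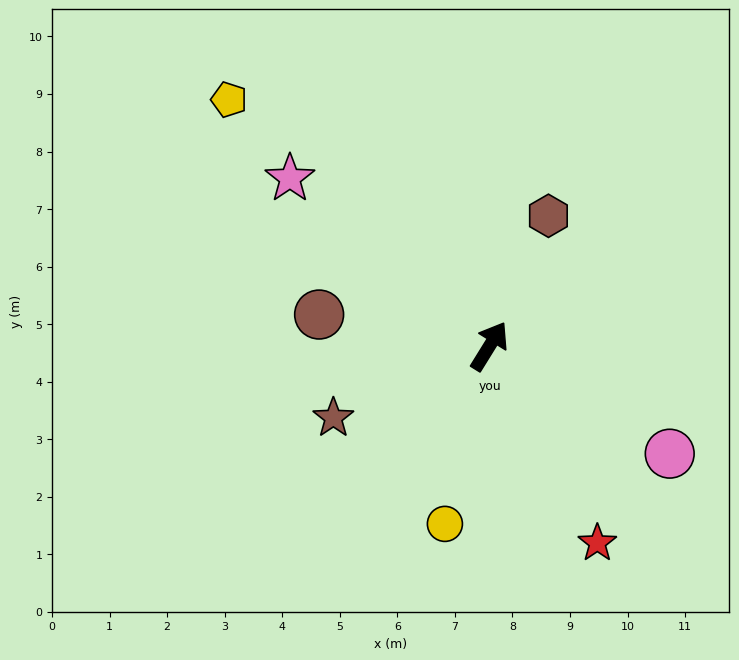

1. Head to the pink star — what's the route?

turn left 82°, forward 4.5 m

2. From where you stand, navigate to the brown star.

turn left 146°, forward 3.0 m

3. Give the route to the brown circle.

turn left 111°, forward 3.0 m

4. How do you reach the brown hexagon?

turn left 7°, forward 2.5 m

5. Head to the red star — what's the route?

turn right 120°, forward 3.9 m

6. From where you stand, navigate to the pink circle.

turn right 89°, forward 3.6 m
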